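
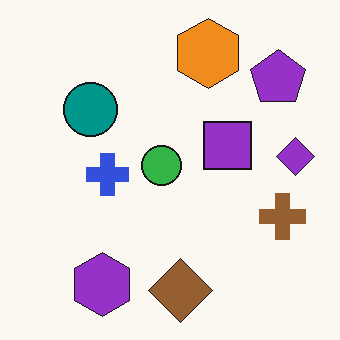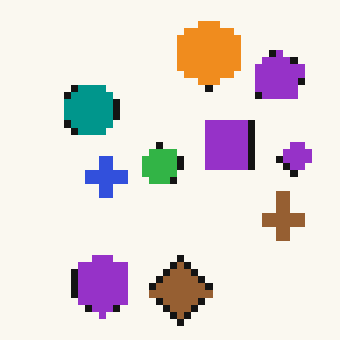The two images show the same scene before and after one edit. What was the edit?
It was pixelated into visible square blocks.

Shapes are reduced to large square blocks; fine edges and outlines are lost — a downscale-then-upscale (mosaic) effect.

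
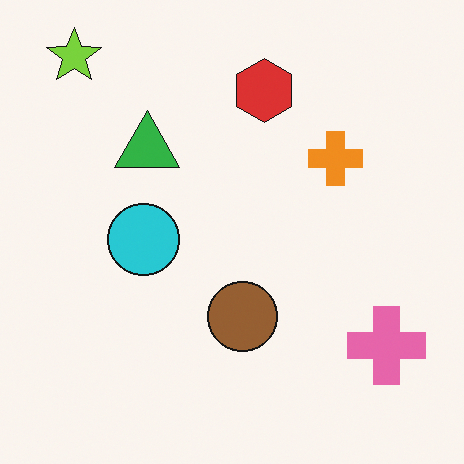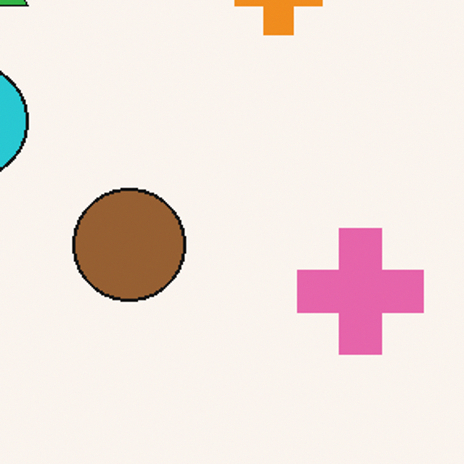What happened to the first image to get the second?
The image was cropped slightly and scaled back up.

The visible shapes are larger and the field of view is narrower; shapes near the original edges may be partly or wholly outside the frame — a crop-and-rescale.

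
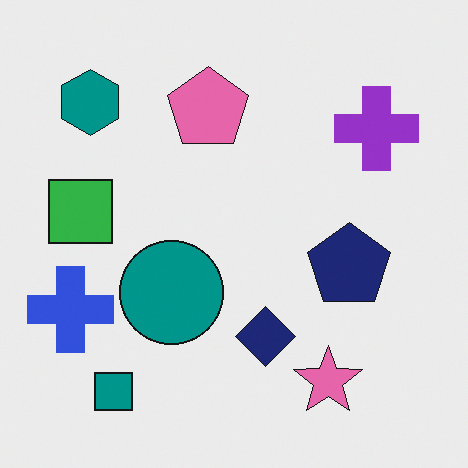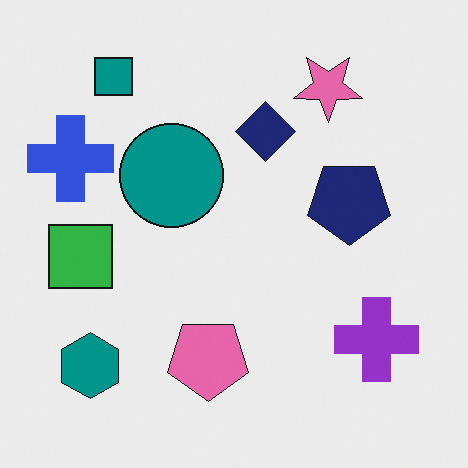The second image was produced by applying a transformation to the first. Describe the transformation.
The second image is the first flipped vertically (top ↔ bottom).

The teal square is in the bottom-left of the first image and the top-left of the second — shapes on opposite sides of the horizontal midline have swapped in a mirror flip.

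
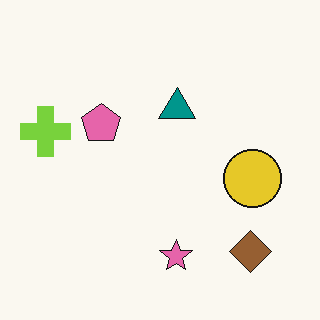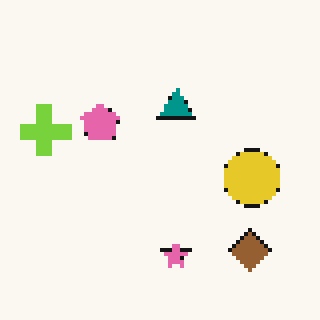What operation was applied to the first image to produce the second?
The second image is the first mildly pixelated.

Shapes are reduced to large square blocks; fine edges and outlines are lost — a downscale-then-upscale (mosaic) effect.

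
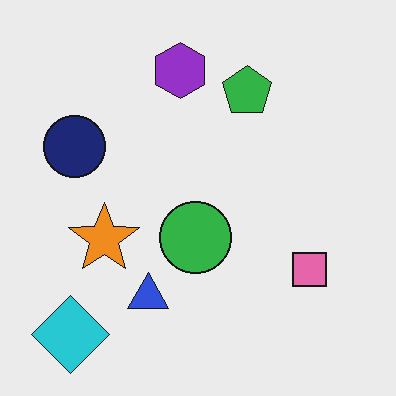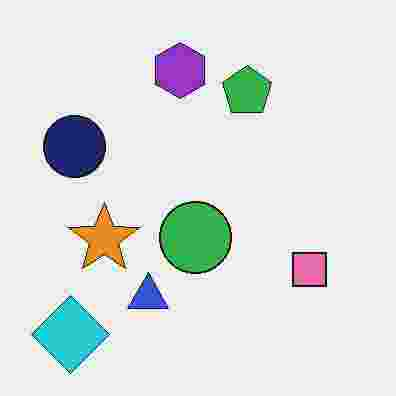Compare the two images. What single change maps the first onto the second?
The image was degraded with heavy JPEG compression.

Blocky 8×8 compression artifacts appear around shape edges and the flat background shows ringing — characteristic JPEG degradation.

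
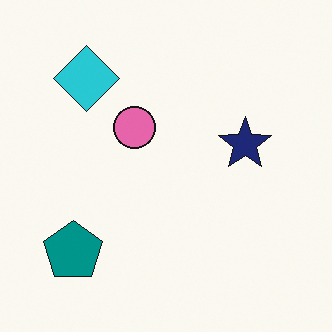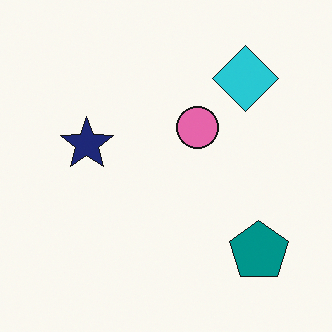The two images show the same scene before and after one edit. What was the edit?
The transformation is: flipped horizontally (left ↔ right).

The teal pentagon is in the bottom-left of the first image and the bottom-right of the second — shapes on opposite sides of the vertical midline have swapped in a mirror flip.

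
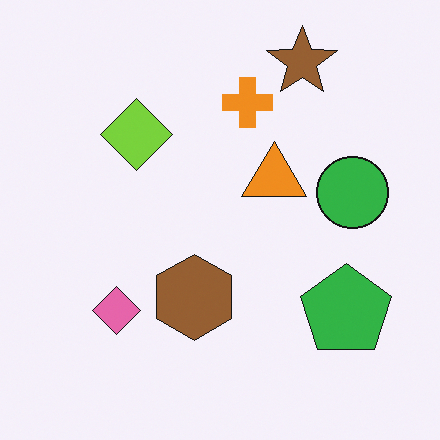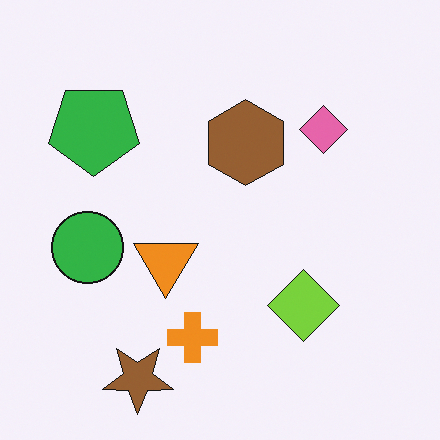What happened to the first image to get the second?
The image was rotated 180°.

The brown star sits in the top-right of the first image and the bottom-left of the second — consistent with a whole-image 180° rotation.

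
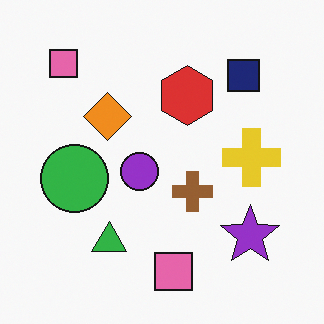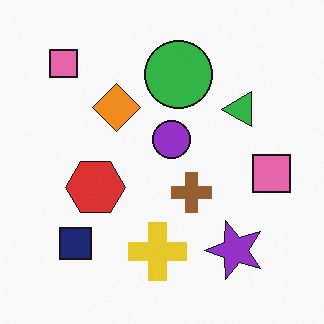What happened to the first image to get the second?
The transformation is: transposed (reflected across the top-left ↔ bottom-right diagonal).

Shapes have swapped their row and column positions — what was in the top-right is now in the bottom-left — a diagonal reflection.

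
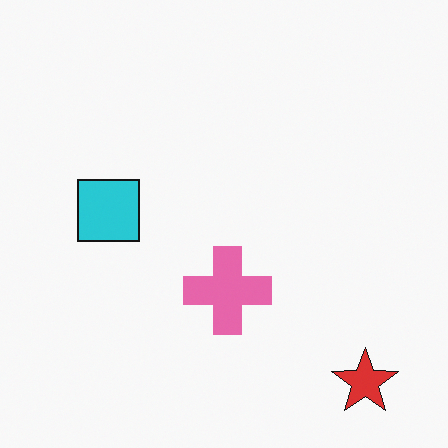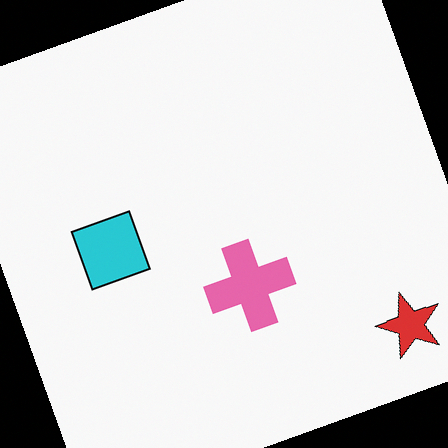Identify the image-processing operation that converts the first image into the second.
Rotated counter-clockwise by a moderate amount.

Every shape is tilted by the same angle and the image corners show triangular fill wedges — a whole-image rotation by a non-right angle.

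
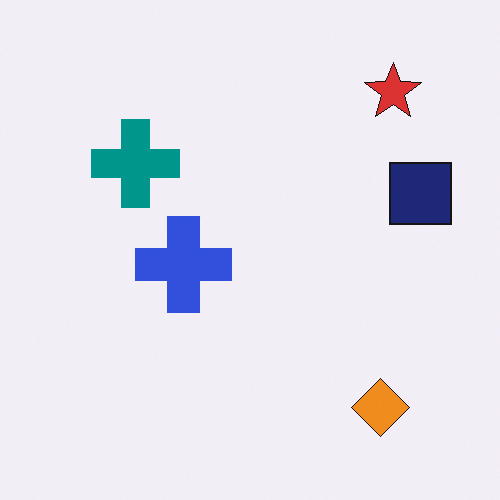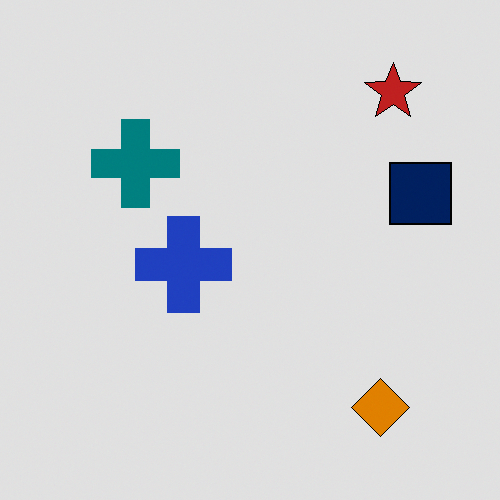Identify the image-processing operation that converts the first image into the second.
The second image is the first posterized to a reduced palette.

Each flat color has snapped to a coarser quantized level — most visibly, the near-white background has dropped to a flat grey.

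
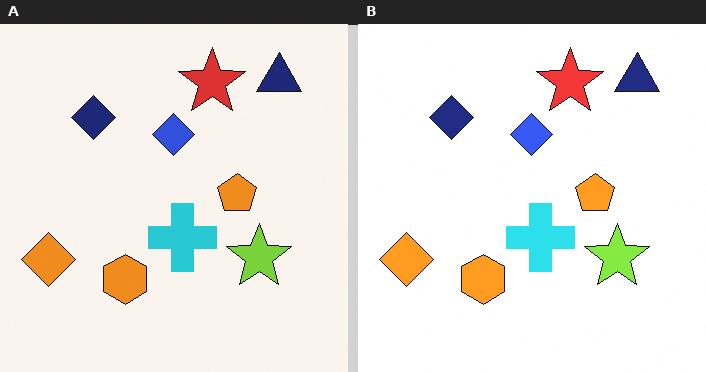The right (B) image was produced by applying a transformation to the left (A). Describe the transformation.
This is the original image brightened a little.

Every pixel — background and shapes alike — is uniformly brightened.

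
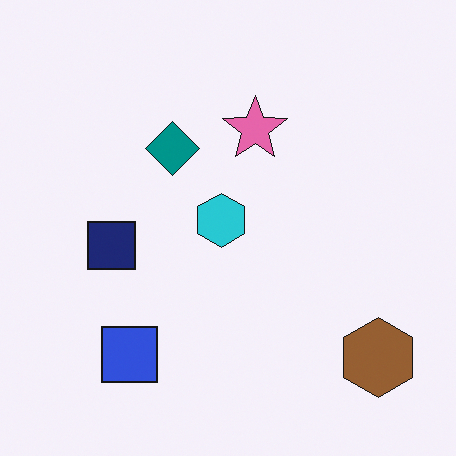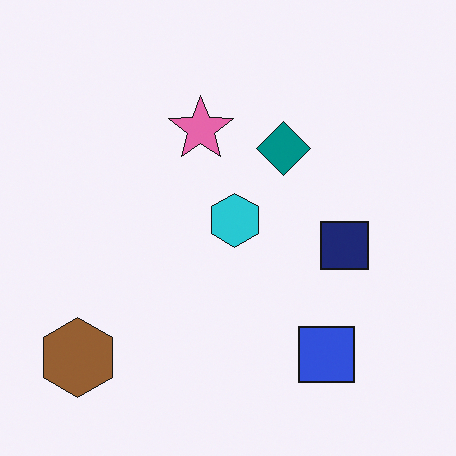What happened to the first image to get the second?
The image was flipped horizontally (left ↔ right).

The brown hexagon is in the bottom-right of the first image and the bottom-left of the second — shapes on opposite sides of the vertical midline have swapped in a mirror flip.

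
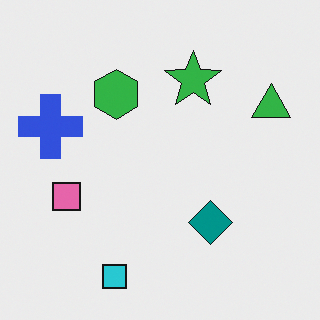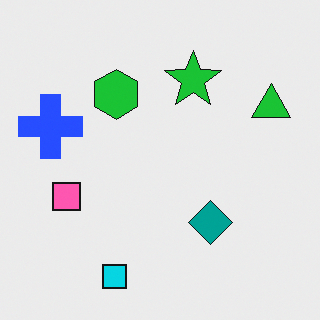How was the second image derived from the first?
The transformation is: slightly oversaturated.

All colors are more vivid — a global saturation change.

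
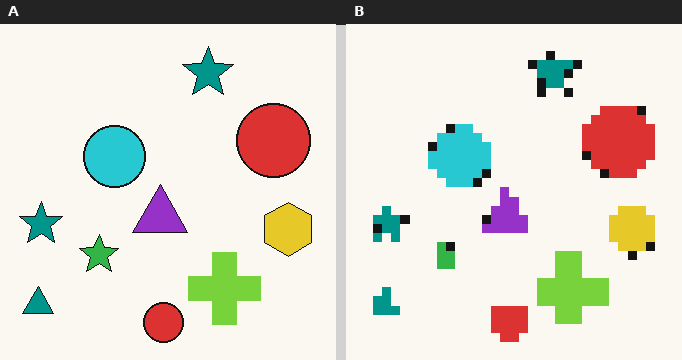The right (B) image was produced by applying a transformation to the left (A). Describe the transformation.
The image was heavily pixelated into large blocks.

Shapes are reduced to large square blocks; fine edges and outlines are lost — a downscale-then-upscale (mosaic) effect.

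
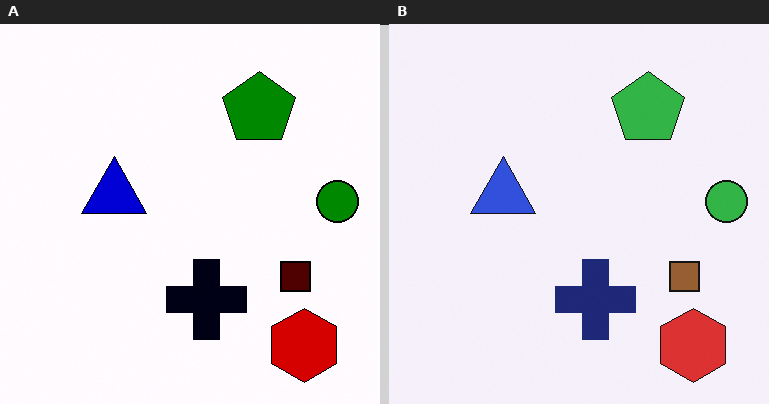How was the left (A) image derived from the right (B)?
The left (A) image is the right (B) given much higher contrast.

Tones are pushed away from mid-grey across the whole image — a global contrast change.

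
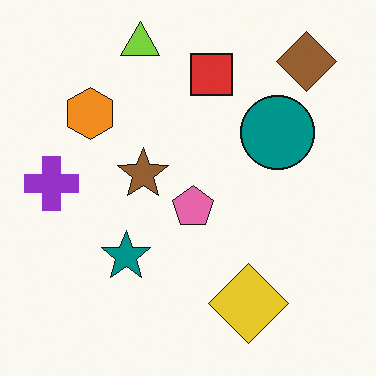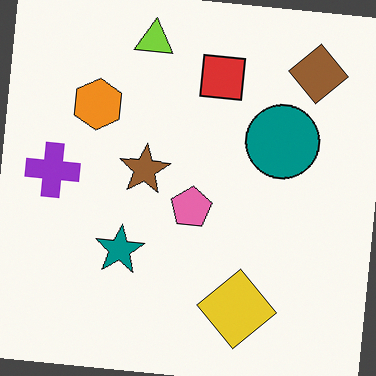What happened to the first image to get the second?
It was rotated clockwise by a few degrees.

Every shape is tilted by the same angle and the image corners show triangular fill wedges — a whole-image rotation by a non-right angle.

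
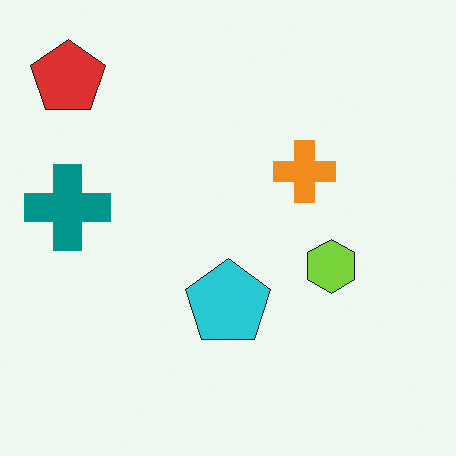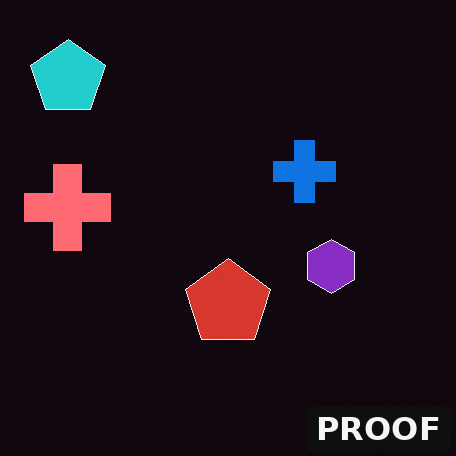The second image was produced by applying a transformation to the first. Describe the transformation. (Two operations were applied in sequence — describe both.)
This is the original image color-inverted (negative), then watermarked with the text "PROOF" in the lower-right corner.

The light background has become dark and every shape's color is its complement — a photographic negative. A dark label reading "PROOF" appears in the lower-right corner.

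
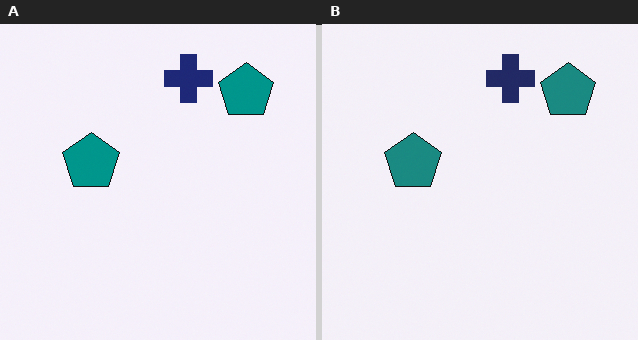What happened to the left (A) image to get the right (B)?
The right (B) image is the left (A) slightly desaturated.

All colors are more muted and greyish — a global saturation change.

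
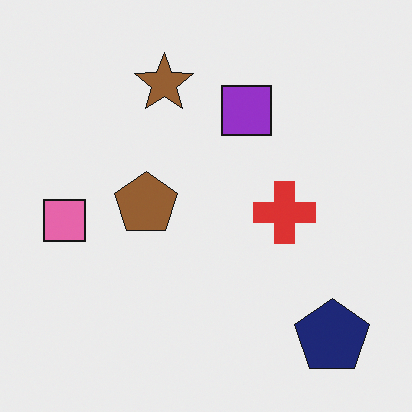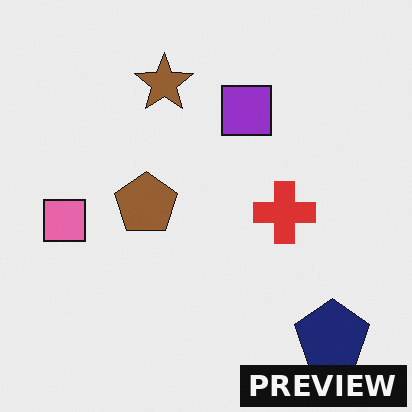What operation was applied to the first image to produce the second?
The image was watermarked with the text "PREVIEW" in the lower-right corner.

A dark label reading "PREVIEW" appears in the lower-right corner.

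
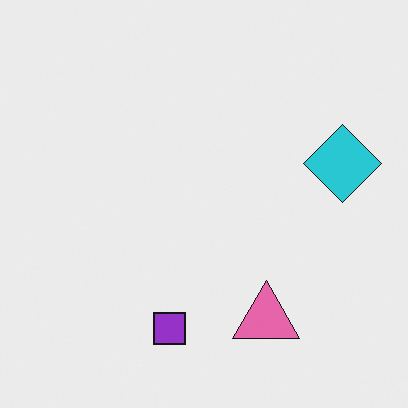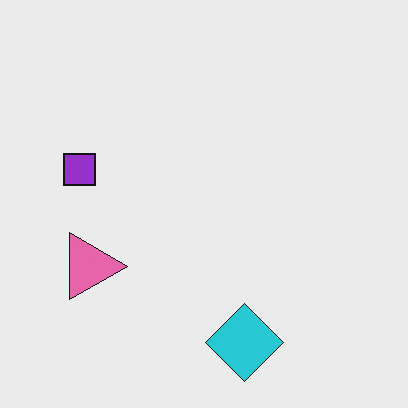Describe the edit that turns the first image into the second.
This is the original image rotated 90° clockwise.

The cyan diamond sits in the right of the first image and the bottom of the second — consistent with a whole-image 90° clockwise rotation.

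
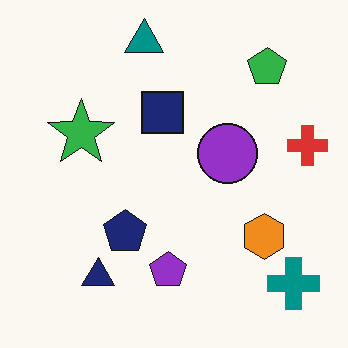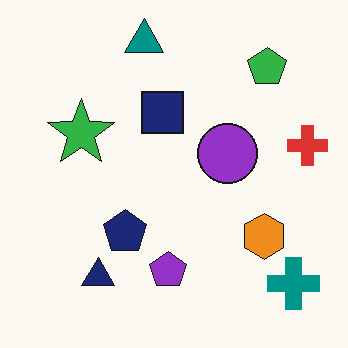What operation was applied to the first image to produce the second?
The image was JPEG-compressed with visible artifacts.

Blocky 8×8 compression artifacts appear around shape edges and the flat background shows ringing — characteristic JPEG degradation.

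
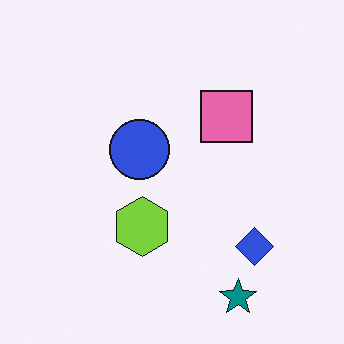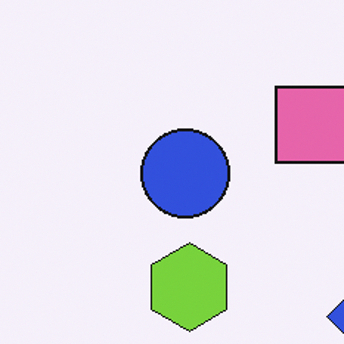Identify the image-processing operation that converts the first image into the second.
The image was cropped to a modestly smaller region and rescaled.

The visible shapes are larger and the field of view is narrower; shapes near the original edges may be partly or wholly outside the frame — a crop-and-rescale.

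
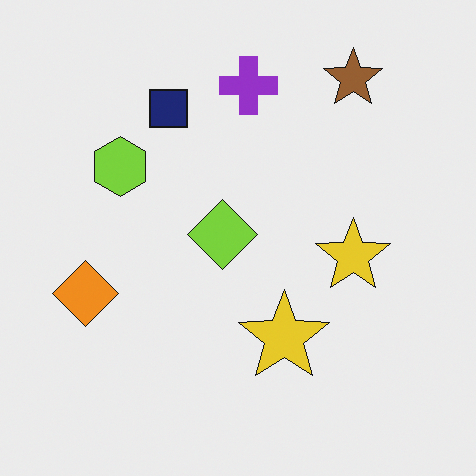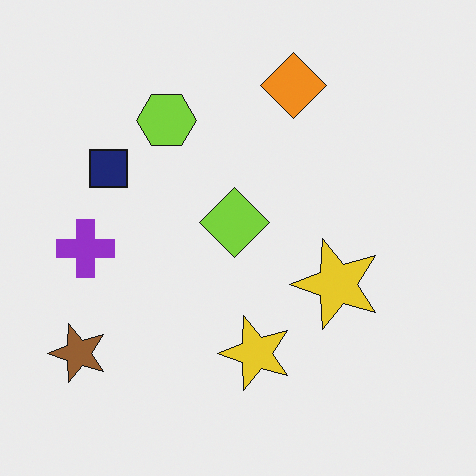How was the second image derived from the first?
The transformation is: transposed (reflected across the top-left ↔ bottom-right diagonal).

Shapes have swapped their row and column positions — what was in the top-right is now in the bottom-left — a diagonal reflection.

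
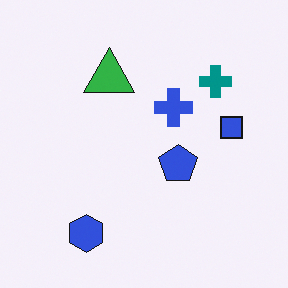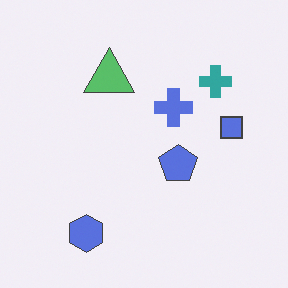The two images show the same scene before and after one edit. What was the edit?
The transformation is: given slightly reduced contrast.

Tones are pushed toward mid-grey across the whole image — a global contrast change.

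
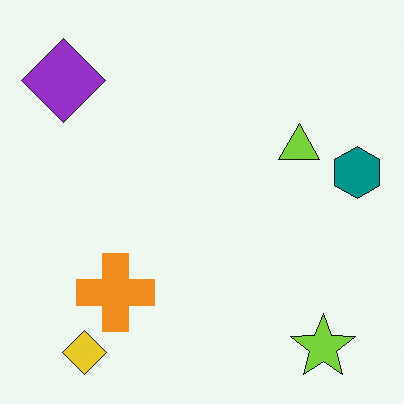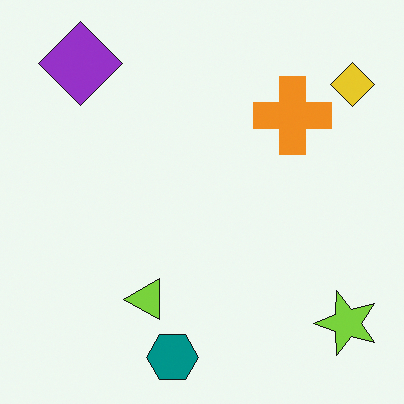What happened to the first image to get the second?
Transposed (reflected across the top-left ↔ bottom-right diagonal).

Shapes have swapped their row and column positions — what was in the top-right is now in the bottom-left — a diagonal reflection.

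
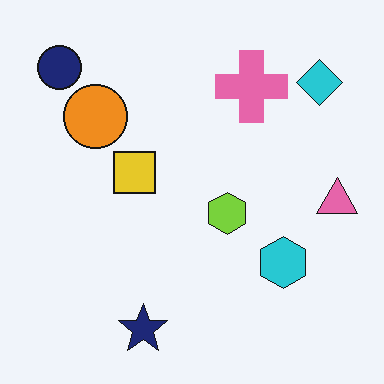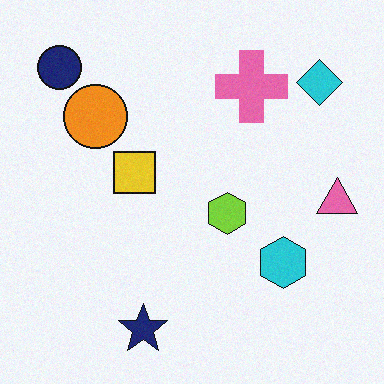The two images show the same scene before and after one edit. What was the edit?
Degraded with a light layer of grain.

Random speckle covers the whole image, including the flat background.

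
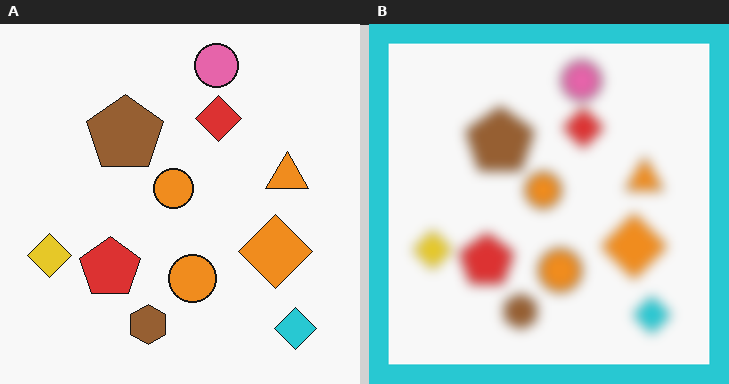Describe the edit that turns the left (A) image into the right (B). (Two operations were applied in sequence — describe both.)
The image was strongly gaussian-blurred, then framed with a cyan border.

Shape edges and outlines are uniformly softened across the whole image. A solid cyan frame runs around the edge of the right (B) image, with the content slightly shrunk inside it.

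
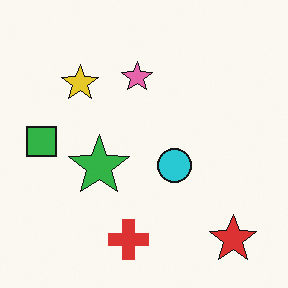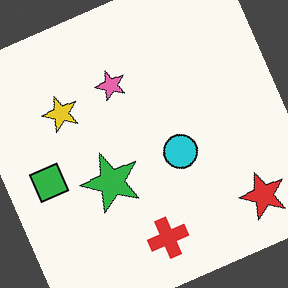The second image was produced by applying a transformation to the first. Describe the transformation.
The second image is the first rotated counter-clockwise by a moderate amount.

Every shape is tilted by the same angle and the image corners show triangular fill wedges — a whole-image rotation by a non-right angle.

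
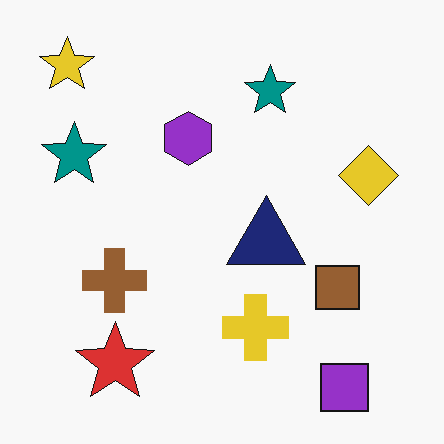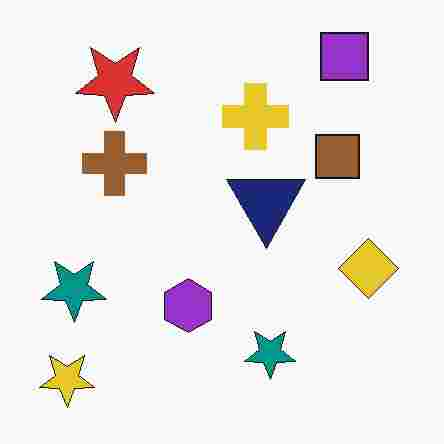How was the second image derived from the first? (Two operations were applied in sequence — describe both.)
The image was flipped vertically (top ↔ bottom), then degraded with heavy JPEG compression.

The purple square is in the bottom-right of the first image and the top-right of the second — shapes on opposite sides of the horizontal midline have swapped in a mirror flip. Blocky 8×8 compression artifacts appear around shape edges and the flat background shows ringing — characteristic JPEG degradation.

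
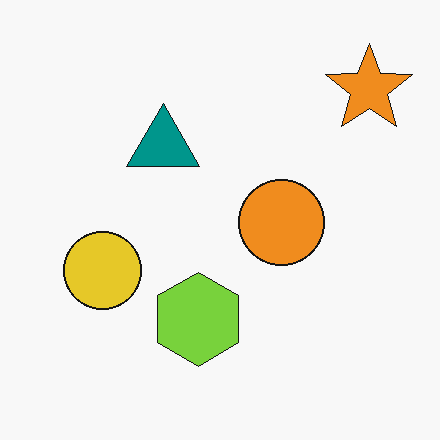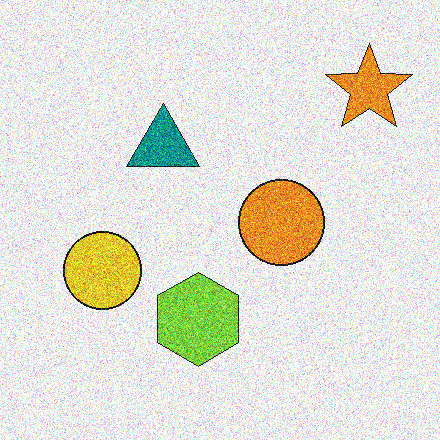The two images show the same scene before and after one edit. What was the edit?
The image was degraded with strong gaussian noise.

Random speckle covers the whole image, including the flat background.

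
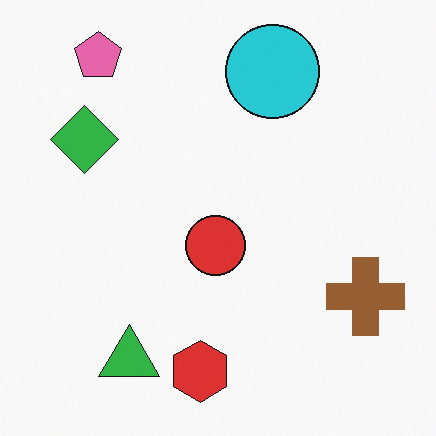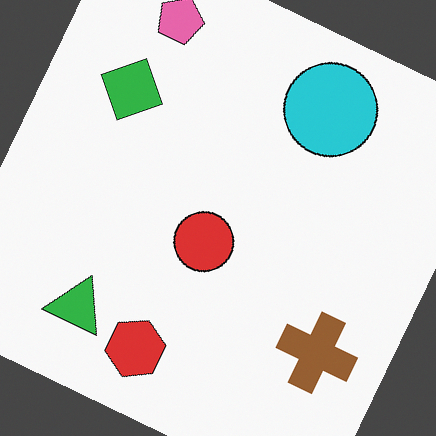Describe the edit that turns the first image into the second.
The image was rotated clockwise by a clearly visible amount.

Every shape is tilted by the same angle and the image corners show triangular fill wedges — a whole-image rotation by a non-right angle.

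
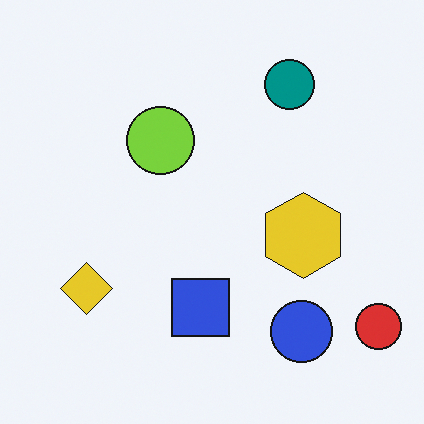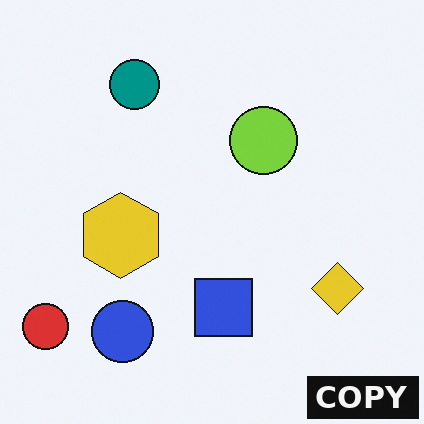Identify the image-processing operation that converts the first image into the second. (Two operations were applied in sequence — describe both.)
The image was flipped horizontally (left ↔ right), then watermarked with the text "COPY" in the lower-right corner.

The red circle is in the bottom-right of the first image and the bottom-left of the second — shapes on opposite sides of the vertical midline have swapped in a mirror flip. A dark label reading "COPY" appears in the lower-right corner.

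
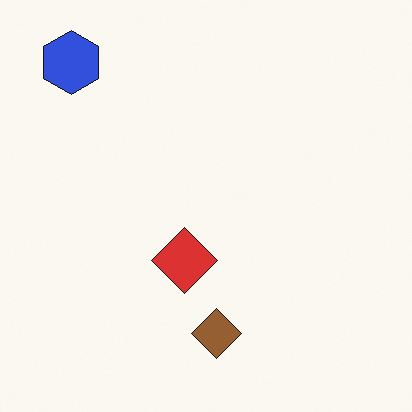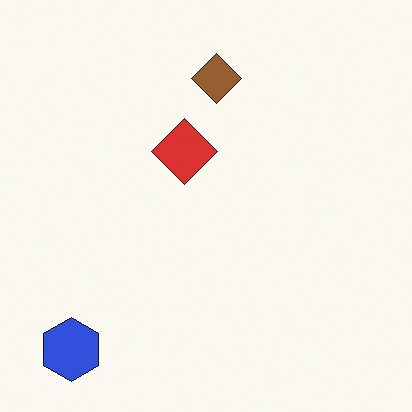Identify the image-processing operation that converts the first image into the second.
This is the original image flipped vertically (top ↔ bottom).

The blue hexagon is in the top-left of the first image and the bottom-left of the second — shapes on opposite sides of the horizontal midline have swapped in a mirror flip.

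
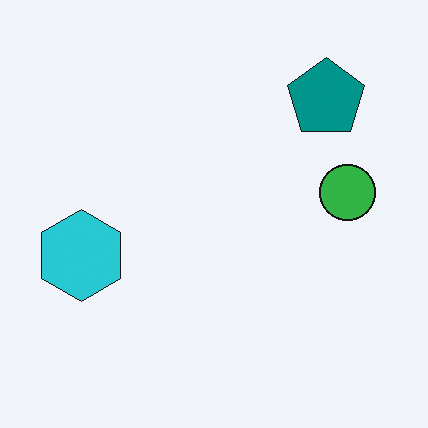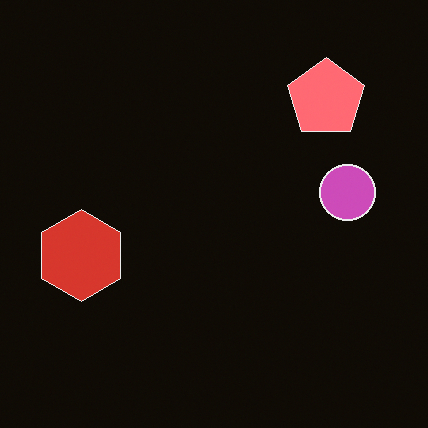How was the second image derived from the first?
This is the original image color-inverted (negative).

The light background has become dark and every shape's color is its complement — a photographic negative.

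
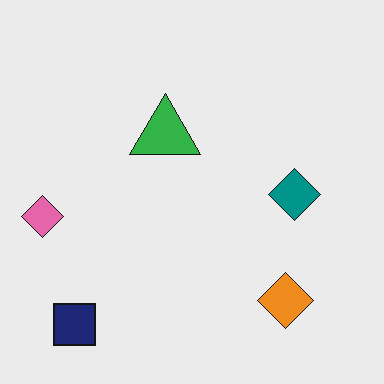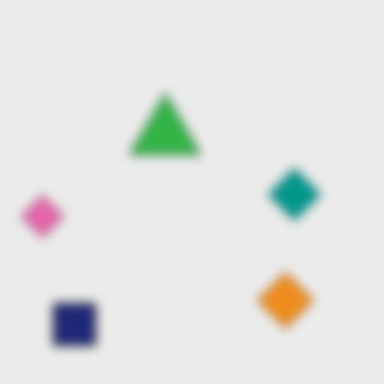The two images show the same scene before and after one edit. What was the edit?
The second image is the first heavily blurred.

Shape edges and outlines are uniformly softened across the whole image.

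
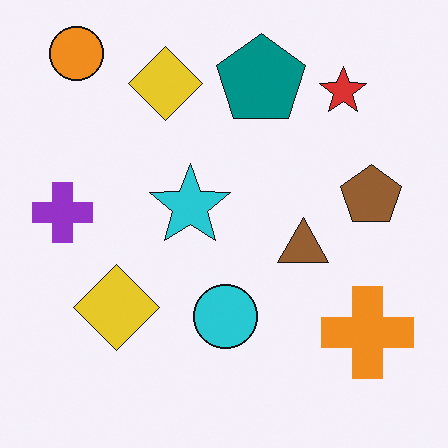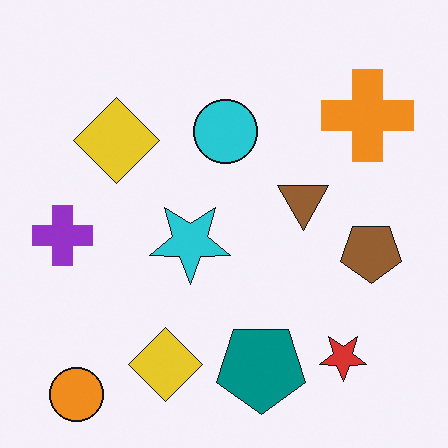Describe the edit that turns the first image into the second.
Flipped vertically (top ↔ bottom).

The orange circle is in the top-left of the first image and the bottom-left of the second — shapes on opposite sides of the horizontal midline have swapped in a mirror flip.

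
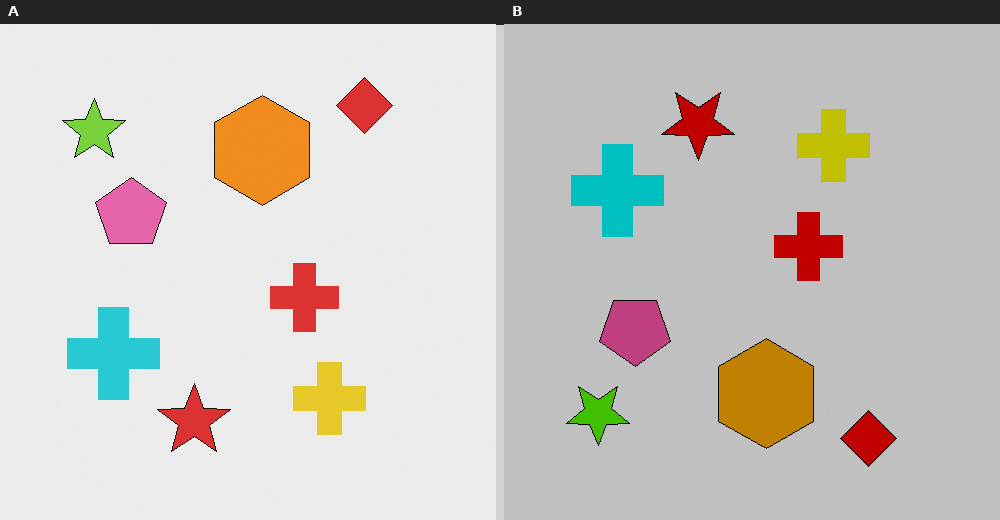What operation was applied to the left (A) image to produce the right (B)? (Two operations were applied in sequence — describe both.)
The image was flipped vertically (top ↔ bottom), then aggressively posterized.

The red diamond is in the top-right of the left (A) image and the bottom-right of the right (B) — shapes on opposite sides of the horizontal midline have swapped in a mirror flip. Each flat color has snapped to a coarser quantized level — most visibly, the near-white background has dropped to a flat grey.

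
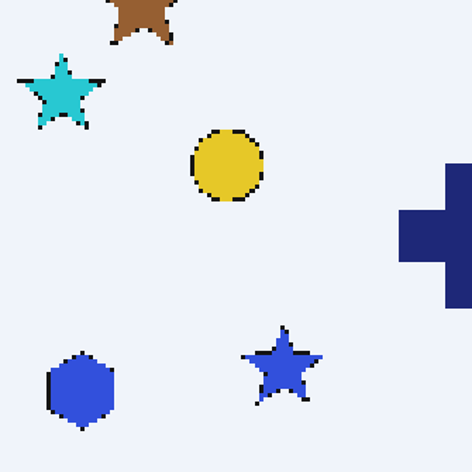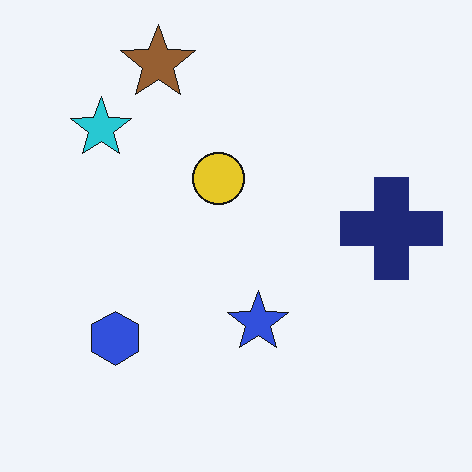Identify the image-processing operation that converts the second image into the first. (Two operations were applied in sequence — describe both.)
The image was lightly pixelated (a mild mosaic effect), then cropped slightly and scaled back up.

Shapes are reduced to large square blocks; fine edges and outlines are lost — a downscale-then-upscale (mosaic) effect. The visible shapes are larger and the field of view is narrower; shapes near the original edges may be partly or wholly outside the frame — a crop-and-rescale.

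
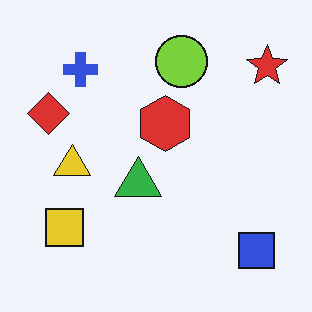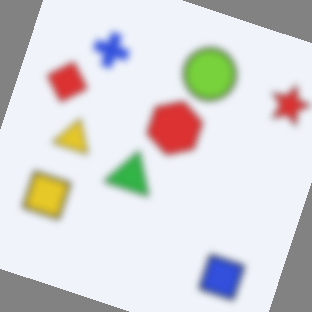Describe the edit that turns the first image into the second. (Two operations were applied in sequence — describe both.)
Moderately blurred, then rotated clockwise by a moderate amount.

Shape edges and outlines are uniformly softened across the whole image. Every shape is tilted by the same angle and the image corners show triangular fill wedges — a whole-image rotation by a non-right angle.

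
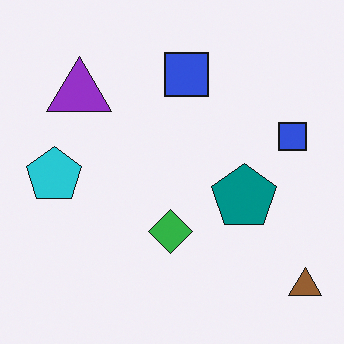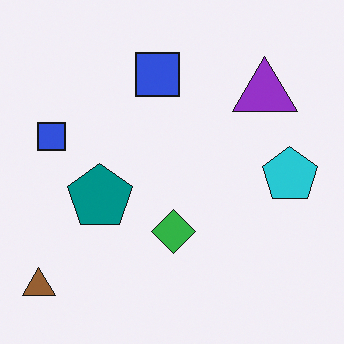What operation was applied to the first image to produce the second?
The transformation is: flipped horizontally (left ↔ right).

The brown triangle is in the bottom-right of the first image and the bottom-left of the second — shapes on opposite sides of the vertical midline have swapped in a mirror flip.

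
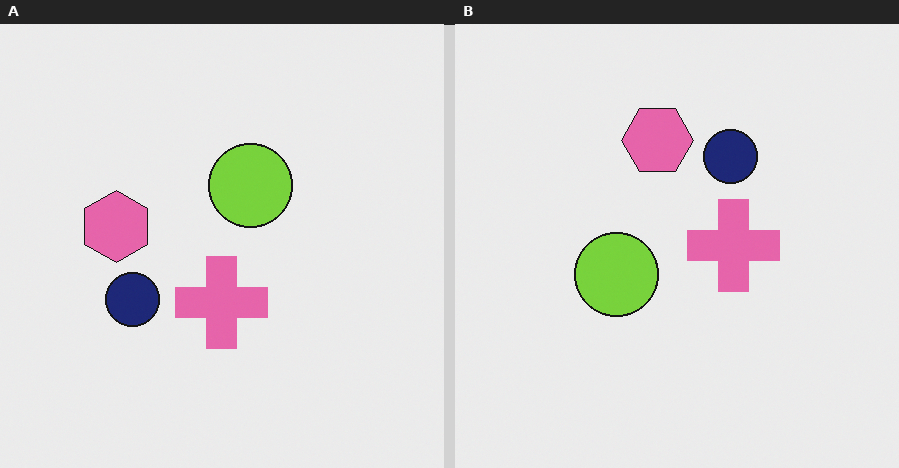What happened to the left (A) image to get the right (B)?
It was transposed (reflected across the top-left ↔ bottom-right diagonal).

Shapes have swapped their row and column positions — what was in the top-right is now in the bottom-left — a diagonal reflection.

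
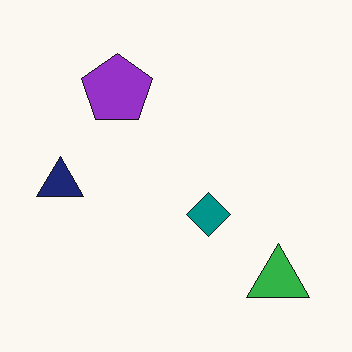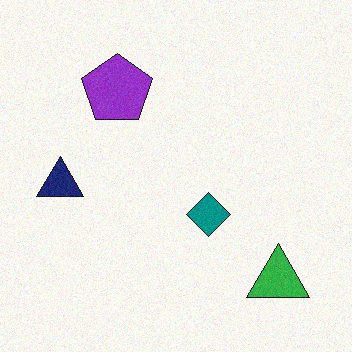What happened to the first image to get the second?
The image was degraded with subtle gaussian noise.

Random speckle covers the whole image, including the flat background.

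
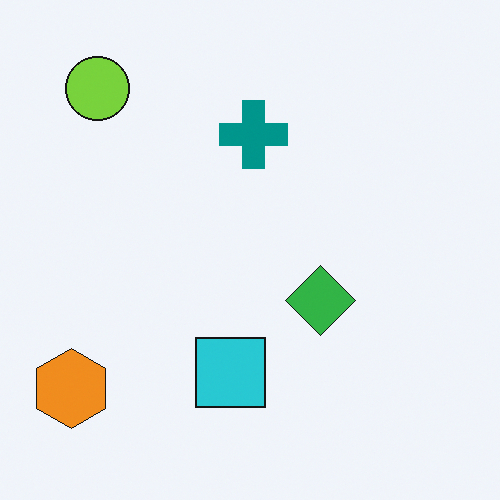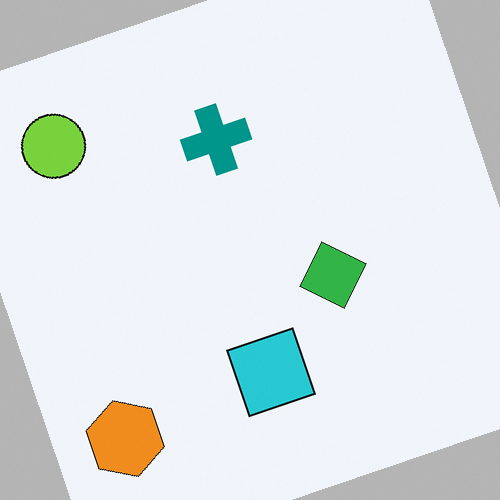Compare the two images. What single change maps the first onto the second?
The second image is the first rotated counter-clockwise by a clearly visible amount.

Every shape is tilted by the same angle and the image corners show triangular fill wedges — a whole-image rotation by a non-right angle.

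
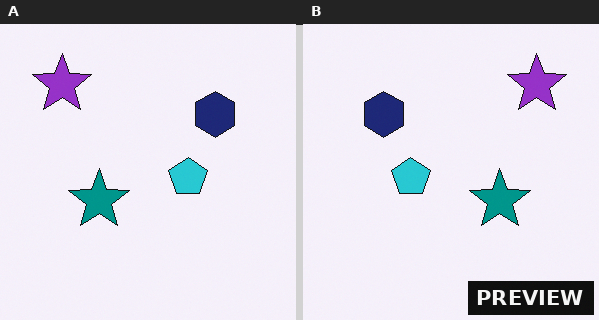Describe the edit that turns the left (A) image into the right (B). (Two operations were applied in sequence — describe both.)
The right (B) image is the left (A) flipped horizontally (left ↔ right), then watermarked with the text "PREVIEW" in the lower-right corner.

The purple star is in the top-left of the left (A) image and the top-right of the right (B) — shapes on opposite sides of the vertical midline have swapped in a mirror flip. A dark label reading "PREVIEW" appears in the lower-right corner.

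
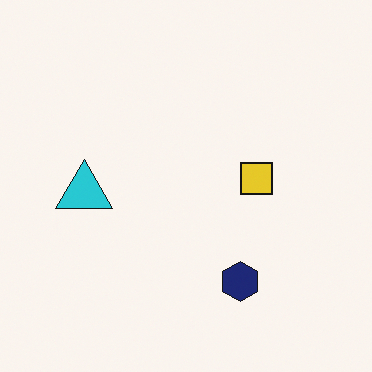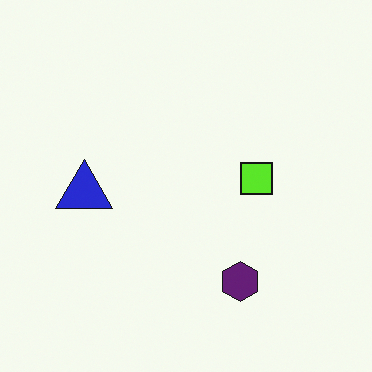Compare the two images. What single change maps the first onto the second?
The second image is the first hue-shifted slightly.

Every shape's color has rotated by the same amount around the hue wheel — a uniform hue shift.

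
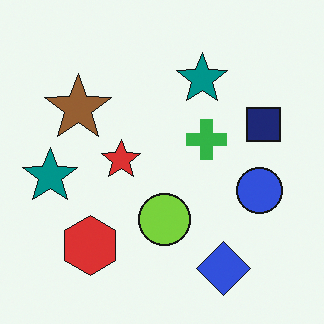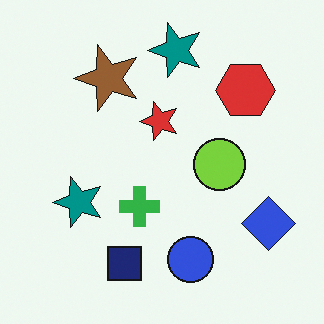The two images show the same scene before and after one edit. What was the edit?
The image was transposed (reflected across the top-left ↔ bottom-right diagonal).

Shapes have swapped their row and column positions — what was in the top-right is now in the bottom-left — a diagonal reflection.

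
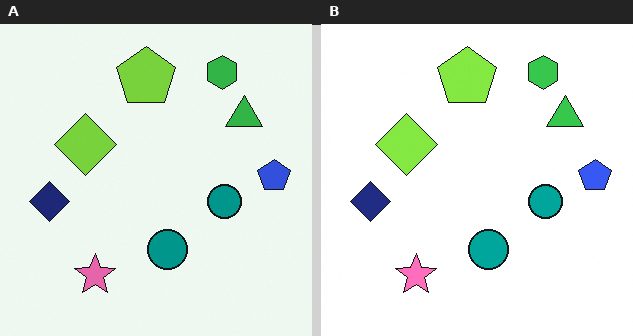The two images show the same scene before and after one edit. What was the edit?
This is the original image slightly brightened.

Every pixel — background and shapes alike — is uniformly brightened.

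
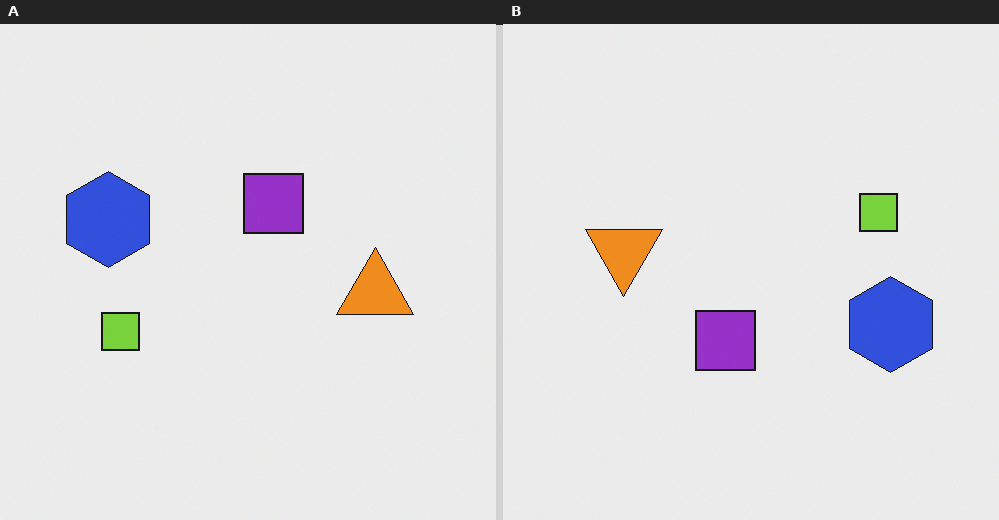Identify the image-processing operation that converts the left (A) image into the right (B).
The transformation is: rotated 180°.

The blue hexagon sits in the left of the left (A) image and the right of the right (B) — consistent with a whole-image 180° rotation.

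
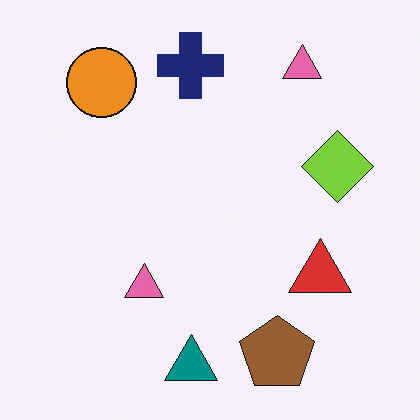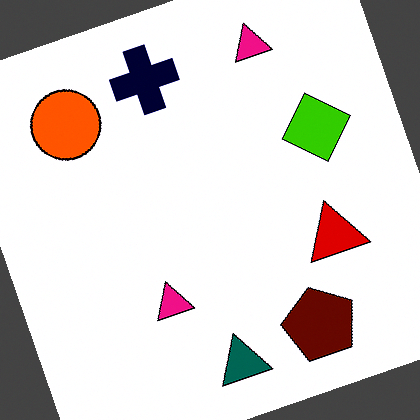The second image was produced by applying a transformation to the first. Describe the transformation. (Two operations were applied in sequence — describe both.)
This is the original image rotated counter-clockwise by a clearly visible amount, then given much higher contrast.

Every shape is tilted by the same angle and the image corners show triangular fill wedges — a whole-image rotation by a non-right angle. Tones are pushed away from mid-grey across the whole image — a global contrast change.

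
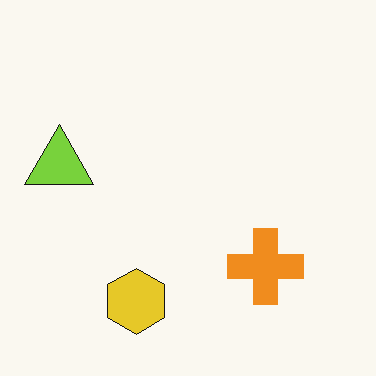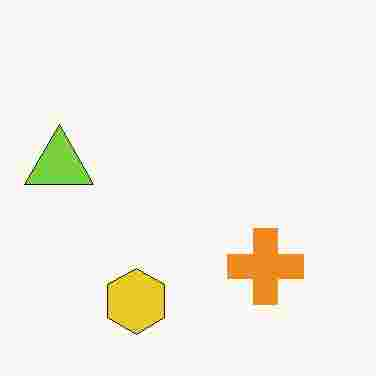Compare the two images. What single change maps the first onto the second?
The second image is the first heavily JPEG-compressed with obvious blocking artifacts.

Blocky 8×8 compression artifacts appear around shape edges and the flat background shows ringing — characteristic JPEG degradation.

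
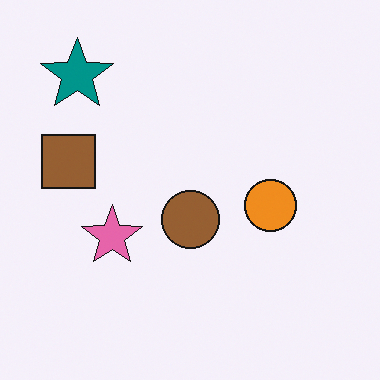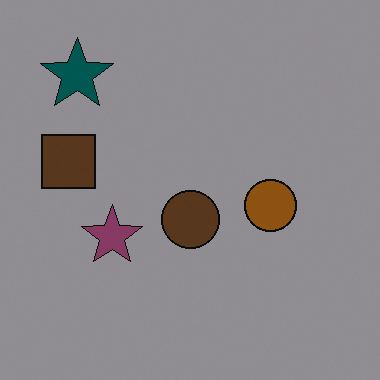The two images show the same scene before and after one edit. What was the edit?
The second image is the first substantially darkened.

Every pixel — background and shapes alike — is uniformly darkened.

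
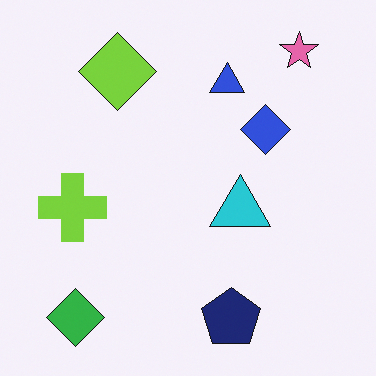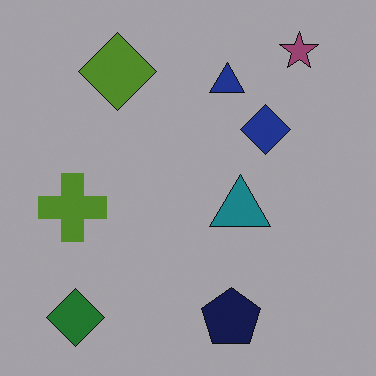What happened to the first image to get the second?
It was noticeably darkened.

Every pixel — background and shapes alike — is uniformly darkened.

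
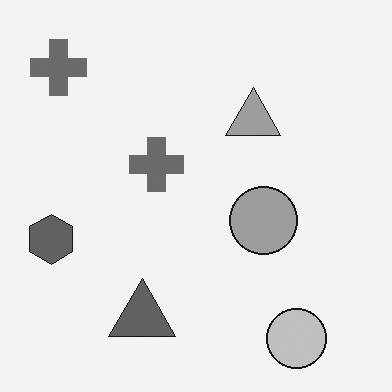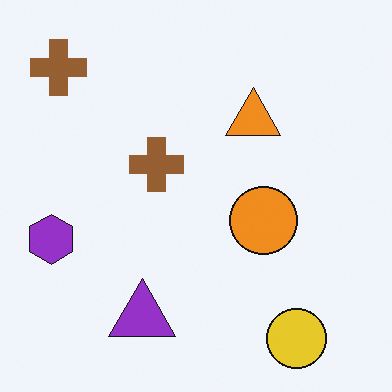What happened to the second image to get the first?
The image was converted to grayscale.

All color is removed — every shape is now a shade of grey.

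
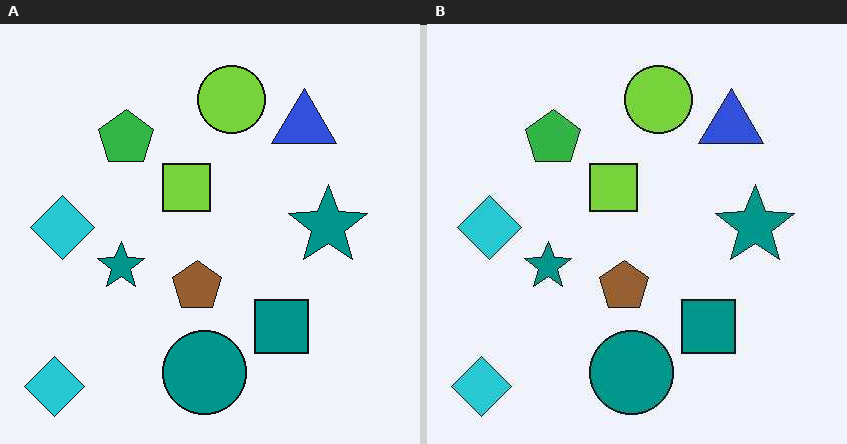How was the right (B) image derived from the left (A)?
The right (B) image is the left (A) given moderate JPEG compression.

Blocky 8×8 compression artifacts appear around shape edges and the flat background shows ringing — characteristic JPEG degradation.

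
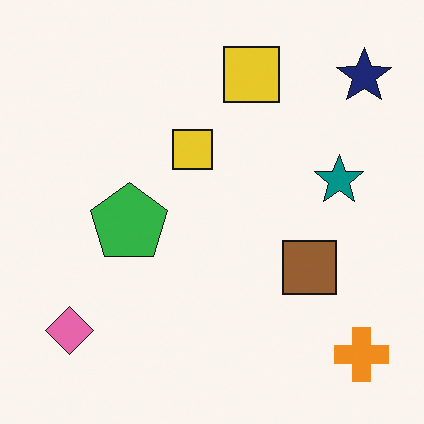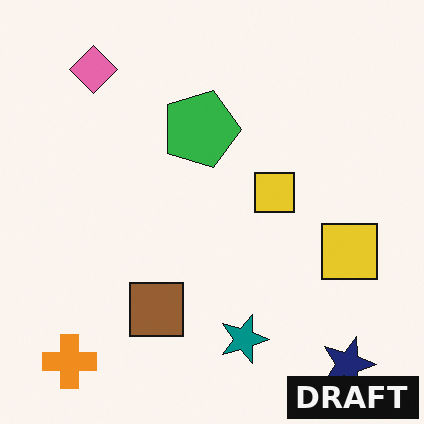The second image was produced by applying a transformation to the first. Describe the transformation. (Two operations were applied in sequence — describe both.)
The second image is the first rotated 90° clockwise, then watermarked with the text "DRAFT" in the lower-right corner.

The orange cross sits in the bottom-right of the first image and the bottom-left of the second — consistent with a whole-image 90° clockwise rotation. A dark label reading "DRAFT" appears in the lower-right corner.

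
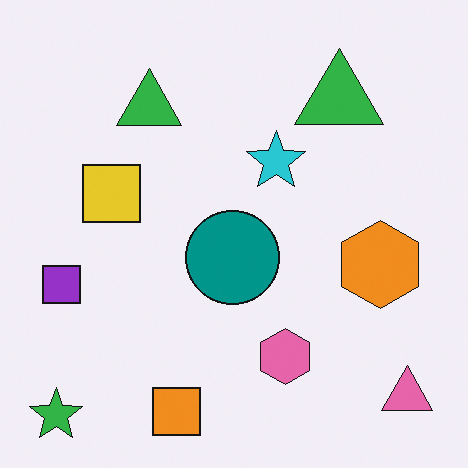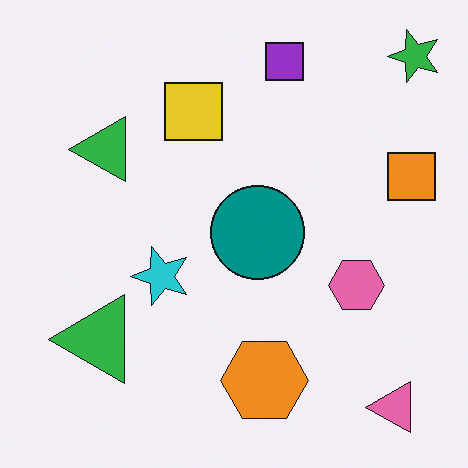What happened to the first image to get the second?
Transposed (reflected across the top-left ↔ bottom-right diagonal).

Shapes have swapped their row and column positions — what was in the top-right is now in the bottom-left — a diagonal reflection.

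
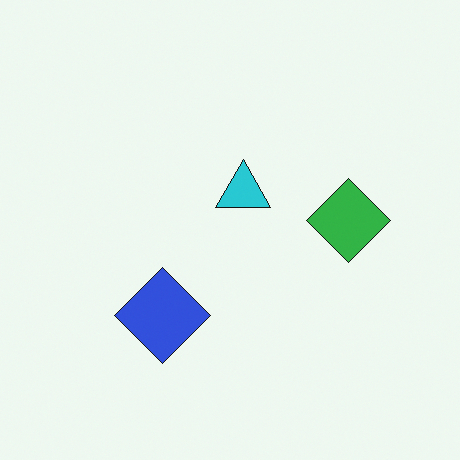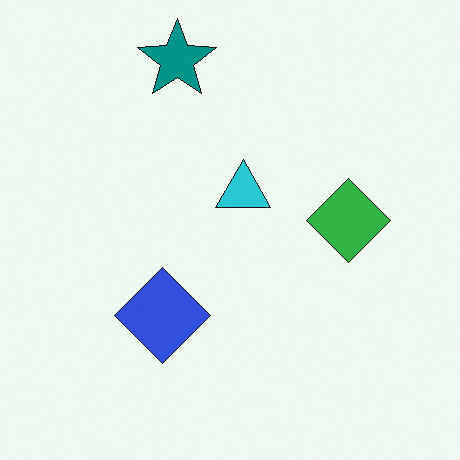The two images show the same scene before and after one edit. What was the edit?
Overlaid with an additional teal star.

A teal star appears in the second image that is absent from the first.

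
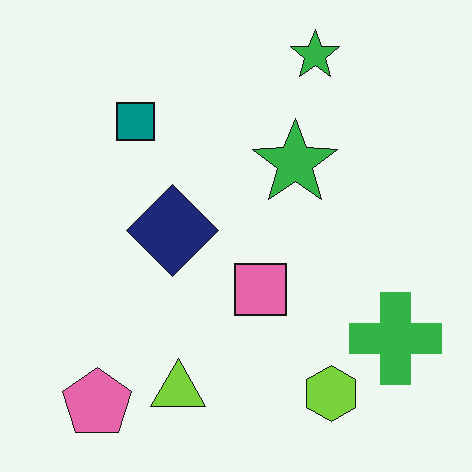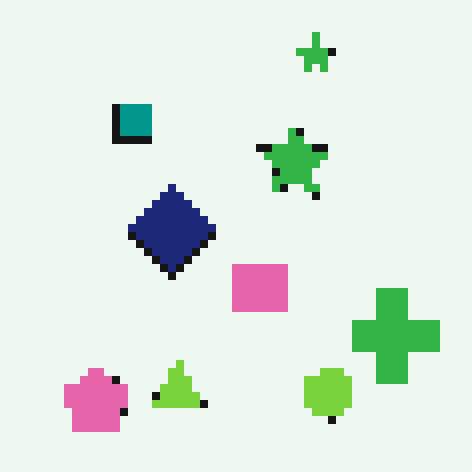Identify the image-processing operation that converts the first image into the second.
The second image is the first pixelated into visible square blocks.

Shapes are reduced to large square blocks; fine edges and outlines are lost — a downscale-then-upscale (mosaic) effect.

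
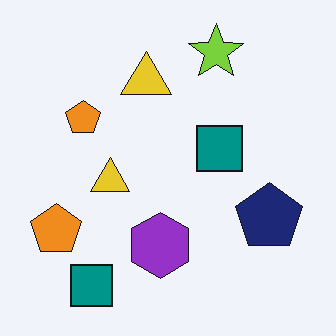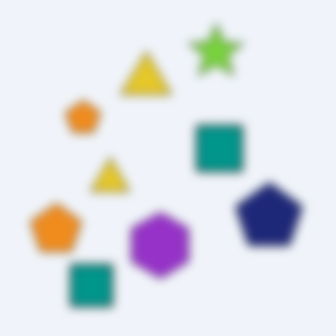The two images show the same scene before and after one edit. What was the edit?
Strongly gaussian-blurred.

Shape edges and outlines are uniformly softened across the whole image.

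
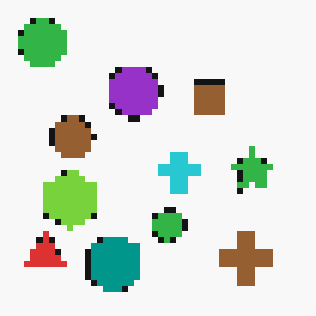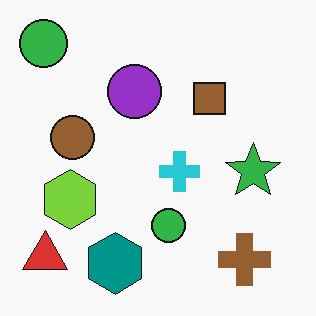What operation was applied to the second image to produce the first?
This is the original image pixelated into visible square blocks.

Shapes are reduced to large square blocks; fine edges and outlines are lost — a downscale-then-upscale (mosaic) effect.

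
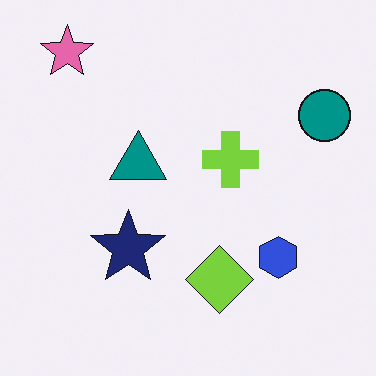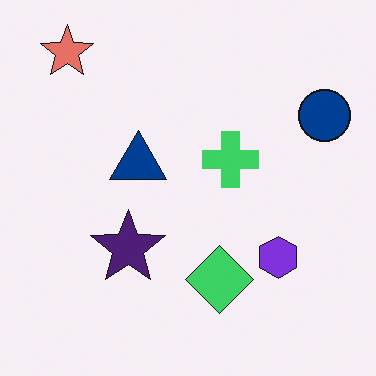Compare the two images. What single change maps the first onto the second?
This is the original image hue-shifted slightly.

Every shape's color has rotated by the same amount around the hue wheel — a uniform hue shift.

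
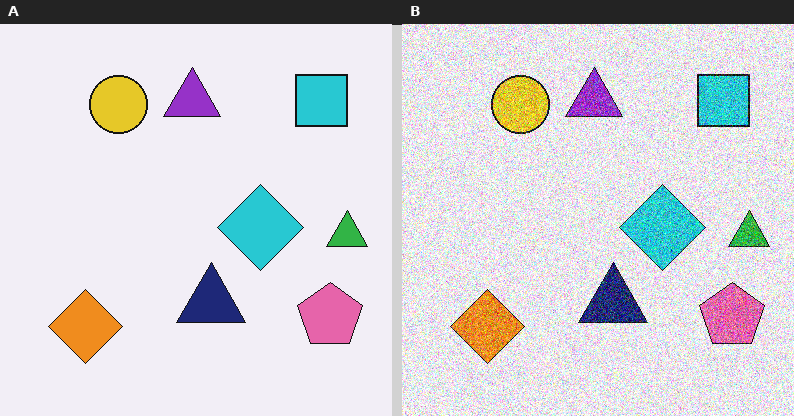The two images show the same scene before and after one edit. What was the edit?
This is the original image degraded with heavy additive noise.

Random speckle covers the whole image, including the flat background.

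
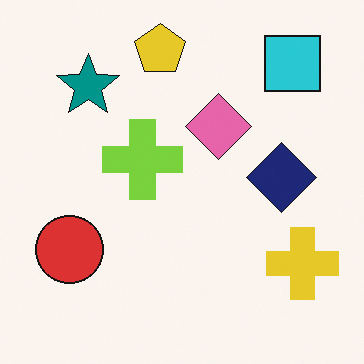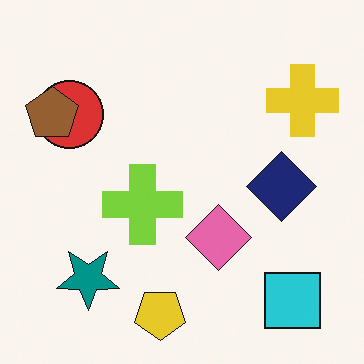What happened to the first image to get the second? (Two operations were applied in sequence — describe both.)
The image was flipped vertically (top ↔ bottom), then overlaid with an additional brown pentagon.

The yellow pentagon is in the top of the first image and the bottom of the second — shapes on opposite sides of the horizontal midline have swapped in a mirror flip. A brown pentagon appears in the second image that is absent from the first.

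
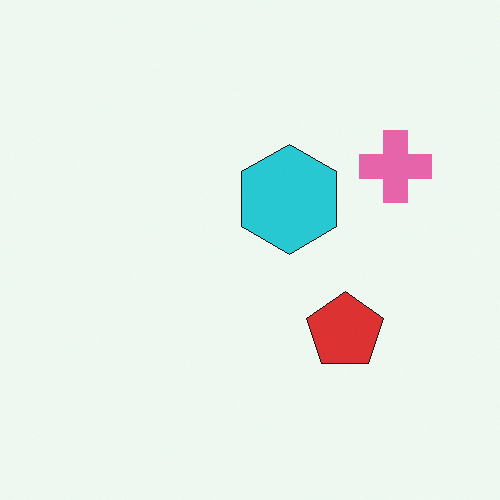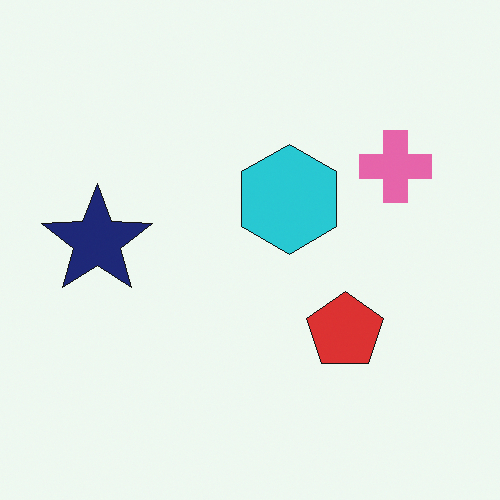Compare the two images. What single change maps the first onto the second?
The image was overlaid with an additional navy star.

A navy star appears in the second image that is absent from the first.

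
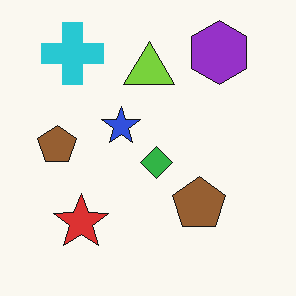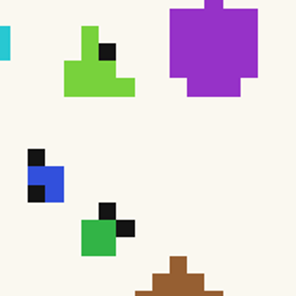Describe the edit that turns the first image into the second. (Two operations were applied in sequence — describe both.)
It was coarsely pixelated, then cropped tightly and scaled back up.

Shapes are reduced to large square blocks; fine edges and outlines are lost — a downscale-then-upscale (mosaic) effect. The visible shapes are larger and the field of view is narrower; shapes near the original edges may be partly or wholly outside the frame — a crop-and-rescale.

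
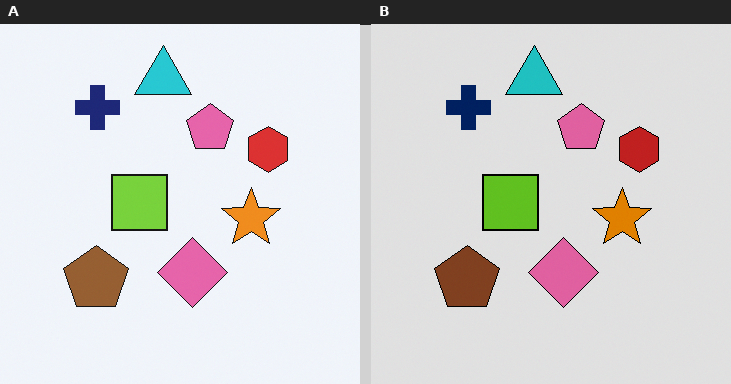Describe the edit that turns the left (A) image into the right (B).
The image was moderately posterized.

Each flat color has snapped to a coarser quantized level — most visibly, the near-white background has dropped to a flat grey.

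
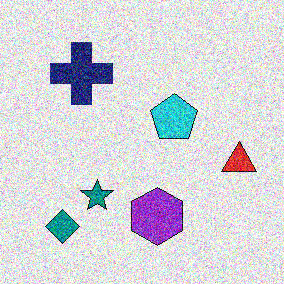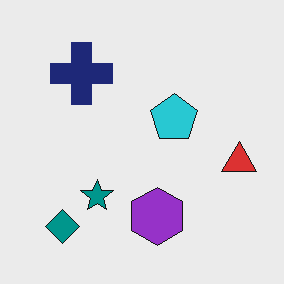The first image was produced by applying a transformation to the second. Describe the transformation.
It was degraded with a thick layer of grain.

Random speckle covers the whole image, including the flat background.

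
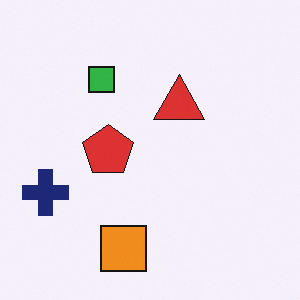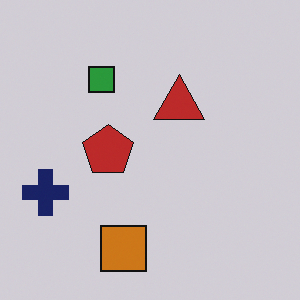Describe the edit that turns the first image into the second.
The transformation is: slightly darkened.

Every pixel — background and shapes alike — is uniformly darkened.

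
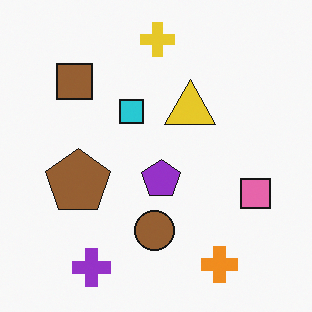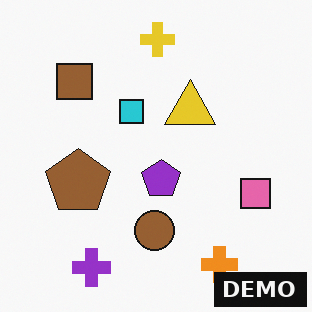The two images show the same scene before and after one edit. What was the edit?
The transformation is: watermarked with the text "DEMO" in the lower-right corner.

A dark label reading "DEMO" appears in the lower-right corner.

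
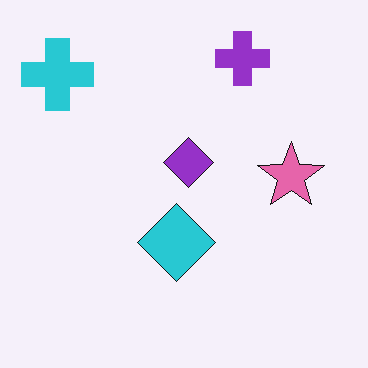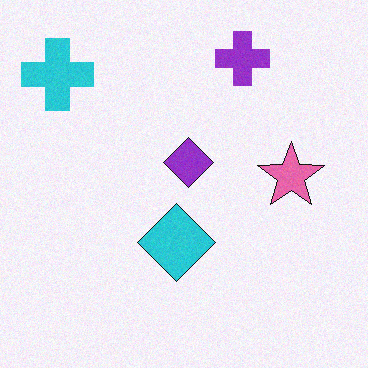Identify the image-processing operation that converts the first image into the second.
It was degraded with a light layer of grain.

Random speckle covers the whole image, including the flat background.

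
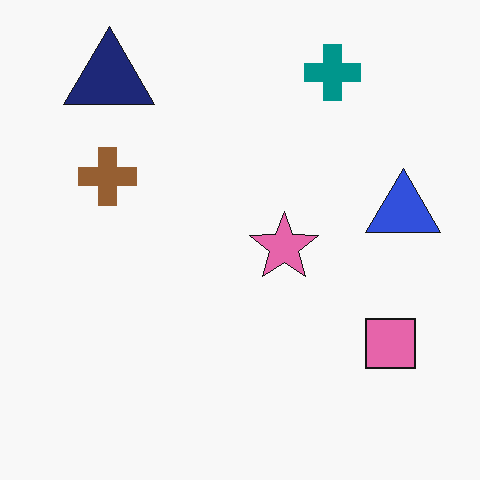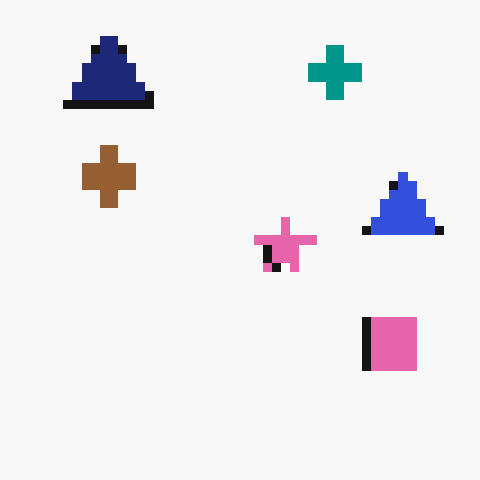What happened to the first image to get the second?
This is the original image heavily pixelated into large blocks.

Shapes are reduced to large square blocks; fine edges and outlines are lost — a downscale-then-upscale (mosaic) effect.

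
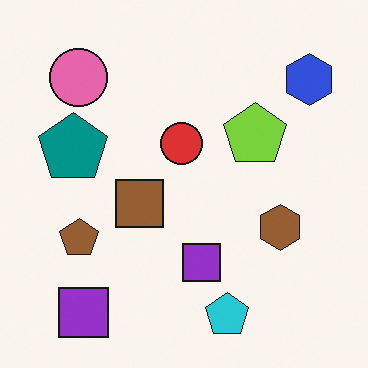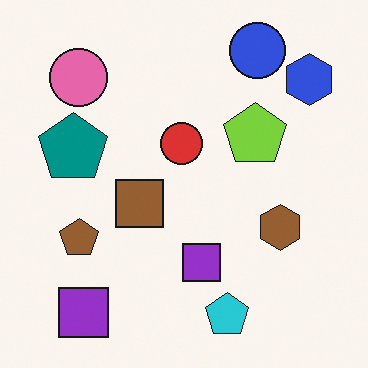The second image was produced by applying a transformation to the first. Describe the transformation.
It was overlaid with an additional blue circle.

A blue circle appears in the second image that is absent from the first.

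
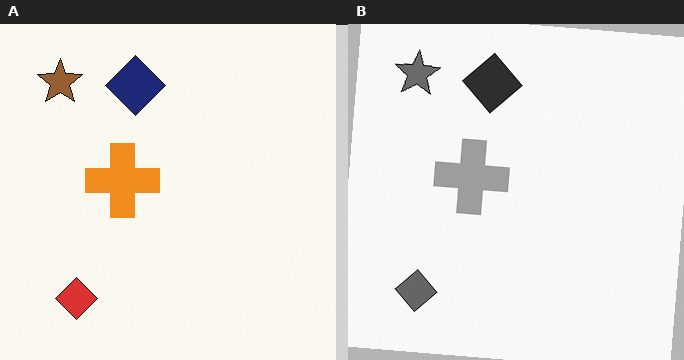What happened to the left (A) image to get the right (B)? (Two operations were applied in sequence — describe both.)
The right (B) image is the left (A) converted to grayscale, then rotated clockwise by a small amount.

All color is removed — every shape is now a shade of grey. Every shape is tilted by the same angle and the image corners show triangular fill wedges — a whole-image rotation by a non-right angle.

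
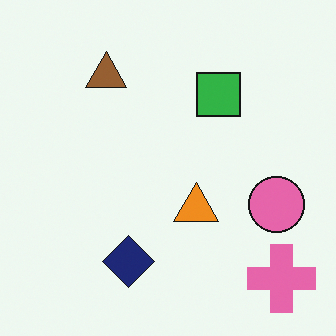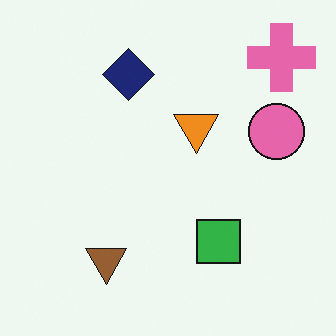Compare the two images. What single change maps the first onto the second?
The image was flipped vertically (top ↔ bottom).

The pink cross is in the bottom-right of the first image and the top-right of the second — shapes on opposite sides of the horizontal midline have swapped in a mirror flip.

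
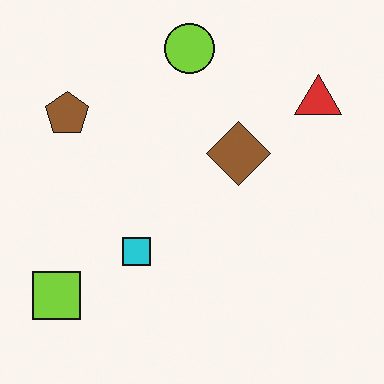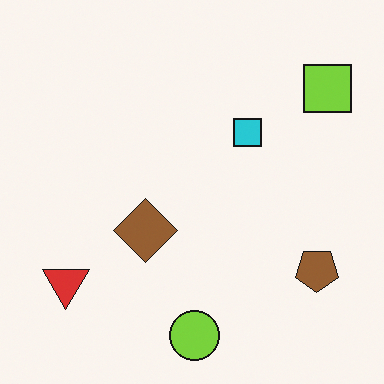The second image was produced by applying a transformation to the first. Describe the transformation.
The image was rotated 180°.

The lime square sits in the bottom-left of the first image and the top-right of the second — consistent with a whole-image 180° rotation.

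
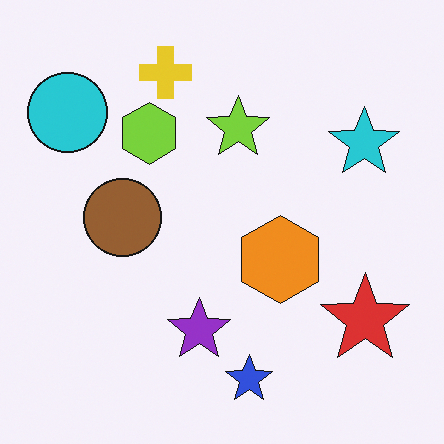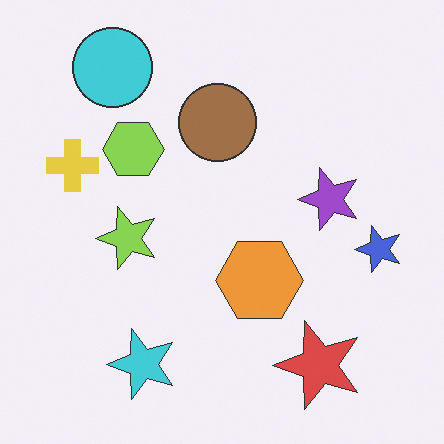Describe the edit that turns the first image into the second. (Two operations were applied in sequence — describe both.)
The image was transposed (reflected across the top-left ↔ bottom-right diagonal), then given slightly reduced contrast.

Shapes have swapped their row and column positions — what was in the top-right is now in the bottom-left — a diagonal reflection. Tones are pushed toward mid-grey across the whole image — a global contrast change.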